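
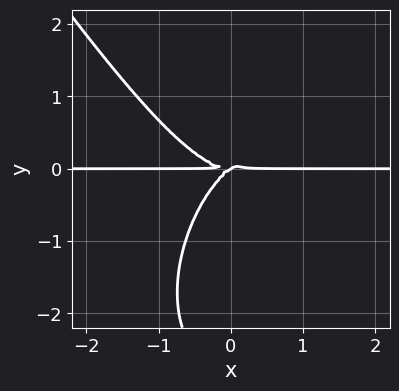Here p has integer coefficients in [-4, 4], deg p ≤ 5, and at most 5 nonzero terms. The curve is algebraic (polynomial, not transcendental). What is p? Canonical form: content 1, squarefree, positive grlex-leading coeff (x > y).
3*x^3*y + y^4 - 2*x*y^2 + 3*y^3

The degree is 4 — a generic line meets the curve in up to 4 points.
Observable constraints: the visible x-axis segment lies entirely on the curve; one y-axis crossing is at y = 0.
Together with the visible shape, these determine p as stated.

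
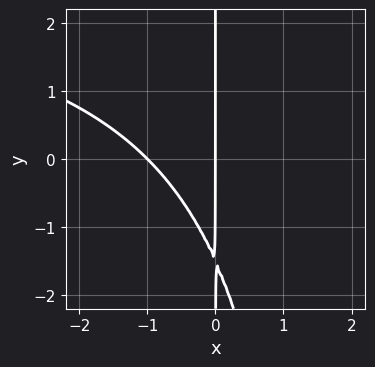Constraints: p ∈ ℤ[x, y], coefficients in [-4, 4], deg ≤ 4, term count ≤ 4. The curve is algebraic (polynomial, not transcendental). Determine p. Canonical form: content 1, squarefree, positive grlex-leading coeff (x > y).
x^2*y - 3*x^2 - 2*x*y - 3*x

The degree is 3 — no degree-2 curve has this shape.
Observable constraints: every point of the y-axis in the box is on the curve; the x-axis gridline crossings are at x ∈ {-1, 0}.
Assembling these constraints gives the stated polynomial.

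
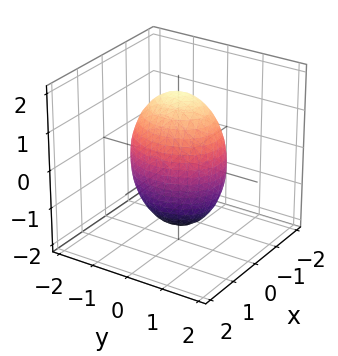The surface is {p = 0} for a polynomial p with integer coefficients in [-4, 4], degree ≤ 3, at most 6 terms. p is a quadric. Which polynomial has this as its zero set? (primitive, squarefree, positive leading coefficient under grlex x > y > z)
First, the degree is 2 — a closed, bounded, convex surface; a quadric.
Then, symmetries: the x ↦ −x reflection is a symmetry, so x appears only in even powers; mirror symmetry z ↦ −z ⇒ only even powers of z; mirror symmetry y ↦ −y ⇒ only even powers of y.
Then, from the visible intercepts: the x-axis gridline crossings are at x ∈ {-1, 1}.
Finally, these observations pin down the coefficients.

3*x^2 + 2*y^2 + z^2 - 3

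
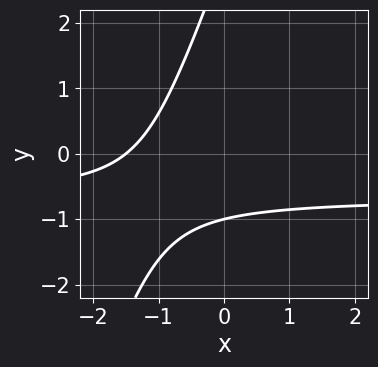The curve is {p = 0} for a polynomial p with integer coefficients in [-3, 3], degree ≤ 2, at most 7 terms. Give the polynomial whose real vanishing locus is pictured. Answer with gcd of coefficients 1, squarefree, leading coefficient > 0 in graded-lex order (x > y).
3*x*y - y^2 + 2*x + 2*y + 3

First, deg p = 2.
Next, from the visible intercepts: one y-axis crossing is at y = -1.
Finally, solving for integer coefficients yields p as stated.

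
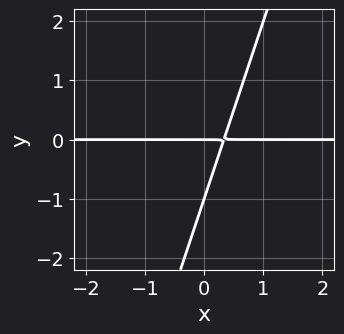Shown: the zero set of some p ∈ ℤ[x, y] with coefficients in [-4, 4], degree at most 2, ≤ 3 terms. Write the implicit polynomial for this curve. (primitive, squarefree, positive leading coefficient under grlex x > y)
3*x*y - y^2 - y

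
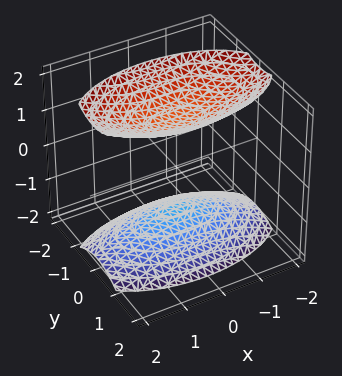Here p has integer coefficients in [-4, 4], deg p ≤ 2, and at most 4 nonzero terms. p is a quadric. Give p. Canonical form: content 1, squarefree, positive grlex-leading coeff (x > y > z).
x^2 + 3*y^2 - 2*z^2 + 3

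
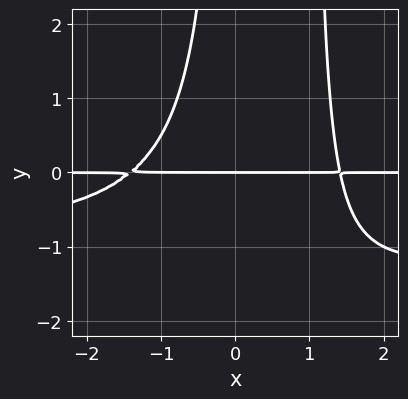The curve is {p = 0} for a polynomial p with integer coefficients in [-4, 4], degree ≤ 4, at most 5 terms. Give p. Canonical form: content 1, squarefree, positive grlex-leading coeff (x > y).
x^2*y^2 + x^2*y - x*y^2 - 2*y

1. The degree is 4 — a generic line meets the curve in up to 4 points.
2. Observable constraints: it meets the y-axis at y = 0 (among the integer gridlines); every point of the x-axis in the box is on the curve.
3. Assembling these constraints gives the stated polynomial.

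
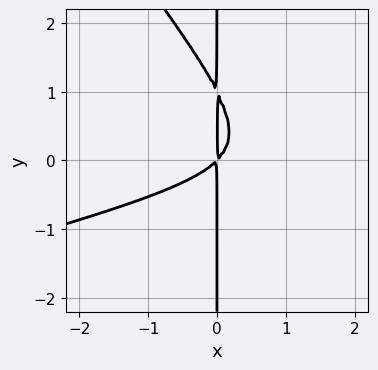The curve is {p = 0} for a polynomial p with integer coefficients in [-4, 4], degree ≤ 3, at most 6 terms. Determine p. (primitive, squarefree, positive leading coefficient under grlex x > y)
x^3 - 3*x^2*y - 3*x*y^2 - 3*x^2 + 3*x*y

deg p = 3. The shape is more complex than any degree-2 curve.
Against the integer gridlines: the visible y-axis segment lies entirely on the curve.
Together with the visible shape, these determine p as stated.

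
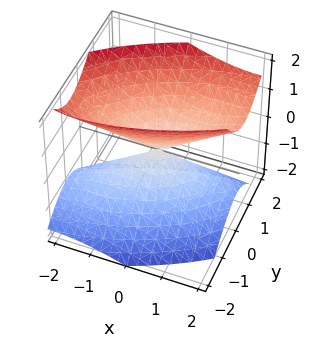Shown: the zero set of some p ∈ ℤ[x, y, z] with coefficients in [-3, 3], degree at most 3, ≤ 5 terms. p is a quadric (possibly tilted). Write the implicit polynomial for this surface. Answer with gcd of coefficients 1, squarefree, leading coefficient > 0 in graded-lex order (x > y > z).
1. Degree: the shape is more complex than any degree-1 surface, so deg p = 2.
2. Observable constraints: it crosses the z-axis at the gridline z = 0; it crosses the x-axis at the gridline x = 0; one y-axis crossing is at y = 0.
3. Matching integer coefficients to the picture gives p.

x^2 - 2*x*y + 3*y^2 - y*z - 2*z^2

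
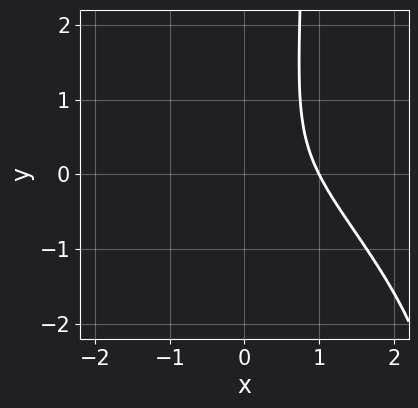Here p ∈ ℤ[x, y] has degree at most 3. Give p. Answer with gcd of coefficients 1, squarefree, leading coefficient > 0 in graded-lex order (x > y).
2*x^3 + 3*x^2*y + 2*x*y^2 - 2*y^2 - 2

(a) deg p = 3.
(b) Against the integer gridlines: it crosses the x-axis at the gridline x = 1; the curve avoids every integer y-axis point in the box.
(c) Matching integer coefficients to the picture gives p.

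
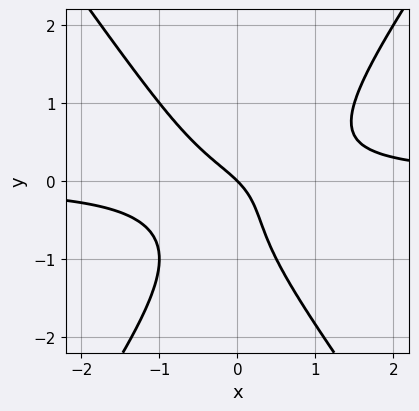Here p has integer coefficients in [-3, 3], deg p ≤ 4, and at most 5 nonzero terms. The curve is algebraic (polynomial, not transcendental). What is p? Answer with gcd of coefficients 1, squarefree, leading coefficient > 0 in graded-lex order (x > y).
(a) deg p = 3.
(b) Checking where it meets the axes: it crosses the y-axis at the gridline y = 0; it meets the x-axis at x = 0 (among the integer gridlines).
(c) These observations pin down the coefficients.

2*x^2*y - y^3 - y^2 - x - y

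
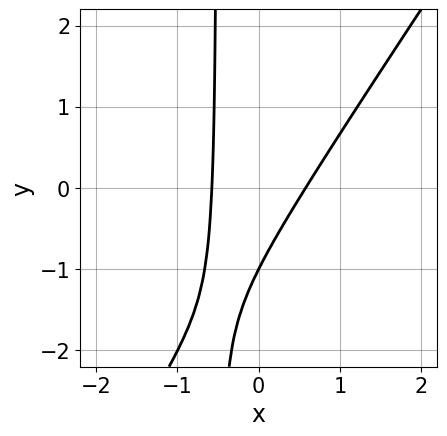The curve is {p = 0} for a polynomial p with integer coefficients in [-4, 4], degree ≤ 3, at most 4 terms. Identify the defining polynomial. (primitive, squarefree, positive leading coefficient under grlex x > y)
3*x^2 - 2*x*y - y - 1

(a) The degree is 2 — no degree-1 curve has this shape.
(b) Against the integer gridlines: it meets the y-axis at y = -1 (among the integer gridlines).
(c) Putting this together gives p.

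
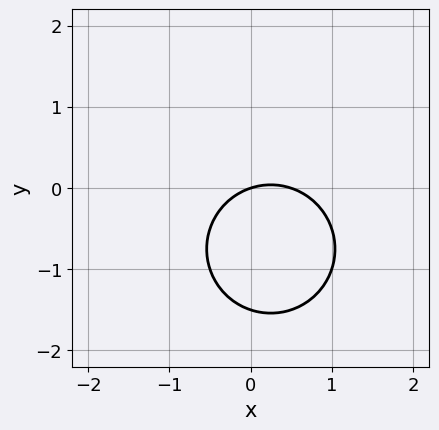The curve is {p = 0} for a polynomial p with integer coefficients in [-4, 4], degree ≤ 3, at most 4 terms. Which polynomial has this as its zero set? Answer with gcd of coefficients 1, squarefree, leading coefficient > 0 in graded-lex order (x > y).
2*x^2 + 2*y^2 - x + 3*y

deg p = 2. The shape is more complex than any degree-1 curve.
Reading off the gridlines: it meets the x-axis at x = 0 (among the integer gridlines); it crosses the y-axis at the gridline y = 0.
Putting this together gives p.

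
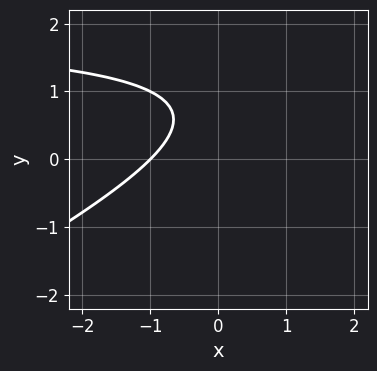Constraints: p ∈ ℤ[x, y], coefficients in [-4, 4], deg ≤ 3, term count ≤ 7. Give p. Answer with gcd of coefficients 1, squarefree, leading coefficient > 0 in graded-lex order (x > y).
First, deg p = 2. No degree-1 curve has this shape.
Then, reading off the gridlines: it misses every integer gridline on the y-axis; it meets the x-axis at x = -1 (among the integer gridlines).
Finally, fitting integer coefficients to these (and the overall shape) gives p.

x*y - 2*y^2 - 2*x + 3*y - 2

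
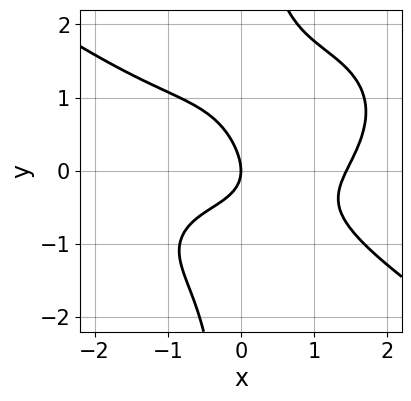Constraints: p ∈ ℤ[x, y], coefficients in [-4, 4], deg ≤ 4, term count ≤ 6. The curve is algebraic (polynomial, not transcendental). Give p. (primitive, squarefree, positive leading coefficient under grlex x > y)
x^4 + 3*x*y^3 - 3*x*y - 3*y^2 - 3*x

1. The degree is 4 — no degree-3 curve has this shape.
2. From the axis intercepts and sections: one y-axis crossing is at y = 0; it meets the x-axis at x = 0 (among the integer gridlines).
3. Solving for integer coefficients yields p as stated.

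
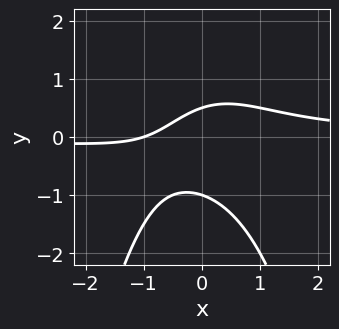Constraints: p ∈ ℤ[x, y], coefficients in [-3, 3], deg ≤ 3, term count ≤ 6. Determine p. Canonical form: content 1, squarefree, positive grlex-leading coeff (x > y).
deg p = 3.
From the axis intercepts and sections: it meets the y-axis at y = -1 (among the integer gridlines); one x-axis crossing is at x = -1.
Putting this together gives p.

2*x^2*y + 2*y^2 - x + y - 1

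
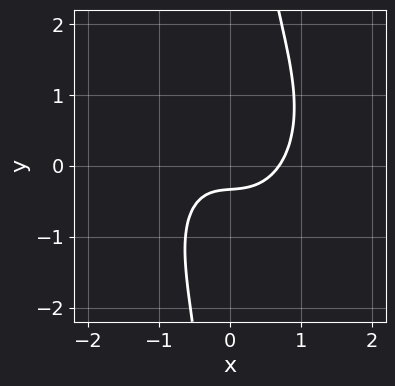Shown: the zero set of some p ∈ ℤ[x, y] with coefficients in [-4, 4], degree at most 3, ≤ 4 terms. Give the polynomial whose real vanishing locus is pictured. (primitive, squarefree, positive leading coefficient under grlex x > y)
1. deg p = 3. No degree-2 curve has this shape.
2. Putting this together gives p.

3*x^3 + 2*x*y^2 - 3*y - 1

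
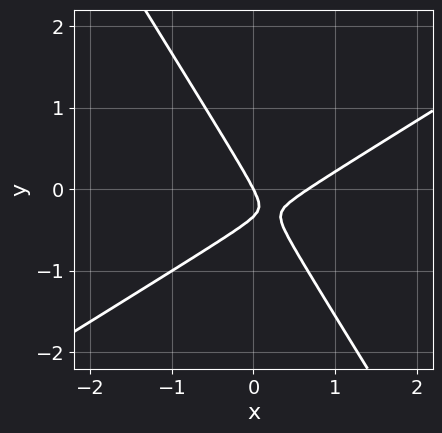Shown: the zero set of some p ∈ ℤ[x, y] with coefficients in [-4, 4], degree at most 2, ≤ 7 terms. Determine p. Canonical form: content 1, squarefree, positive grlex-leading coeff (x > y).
The degree is 2 — the shape is more complex than any degree-1 curve.
Reading off the gridlines: it crosses the x-axis at the gridline x = 0; it crosses the y-axis at the gridline y = 0.
Solving for integer coefficients yields p as stated.

3*x^2 - 3*x*y - 3*y^2 - 2*x - y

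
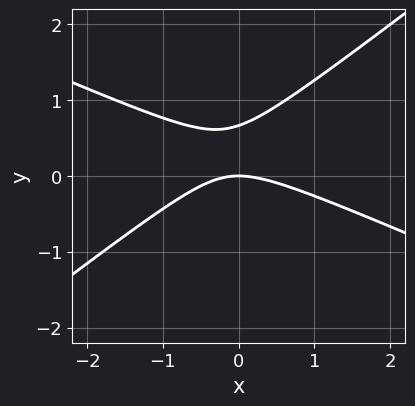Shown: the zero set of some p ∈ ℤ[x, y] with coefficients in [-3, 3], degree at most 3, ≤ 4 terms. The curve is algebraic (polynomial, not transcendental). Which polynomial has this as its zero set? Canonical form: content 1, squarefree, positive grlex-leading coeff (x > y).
First, deg p = 2. The shape is more complex than any degree-1 curve.
Next, from the axis intercepts and sections: one y-axis crossing is at y = 0; one x-axis crossing is at x = 0.
Finally, together with the visible shape, these determine p as stated.

x^2 + x*y - 3*y^2 + 2*y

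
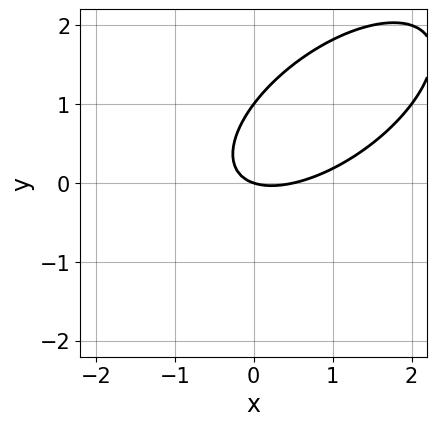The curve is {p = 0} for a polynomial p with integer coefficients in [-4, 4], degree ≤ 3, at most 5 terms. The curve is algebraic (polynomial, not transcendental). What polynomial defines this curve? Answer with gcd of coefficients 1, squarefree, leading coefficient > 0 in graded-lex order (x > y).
1. The degree is 2 — the shape is more complex than any degree-1 curve.
2. Reading off the gridlines: among the integer gridlines, it crosses the y-axis at y ∈ {0, 1}; one x-axis crossing is at x = 0.
3. Assembling these constraints gives the stated polynomial.

2*x^2 - 3*x*y + 3*y^2 - x - 3*y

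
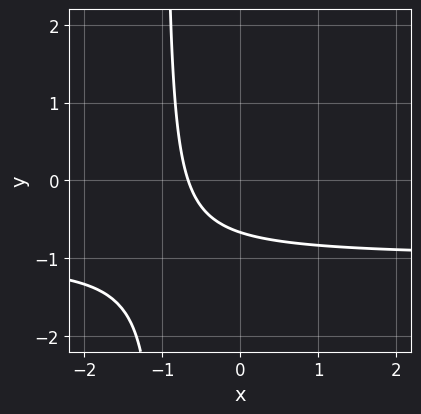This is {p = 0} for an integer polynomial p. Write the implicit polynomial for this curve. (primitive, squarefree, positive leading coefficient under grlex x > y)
3*x*y + 3*x + 3*y + 2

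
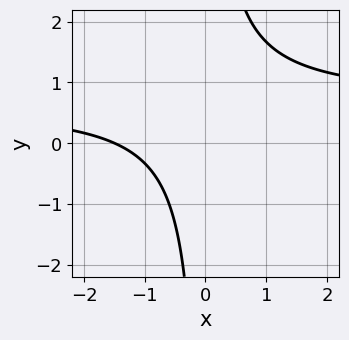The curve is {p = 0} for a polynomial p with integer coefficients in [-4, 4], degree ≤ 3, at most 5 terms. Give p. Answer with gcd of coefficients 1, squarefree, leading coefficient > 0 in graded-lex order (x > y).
First, the degree is 2 — no degree-1 curve has this shape.
Then, observable constraints: the curve avoids every integer y-axis point in the box.
Finally, together with the visible shape, these determine p as stated.

3*x*y - 2*x - 3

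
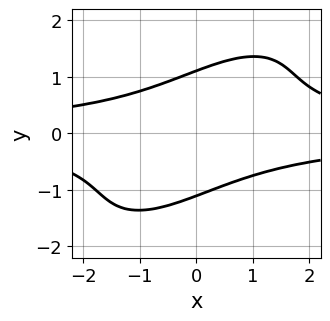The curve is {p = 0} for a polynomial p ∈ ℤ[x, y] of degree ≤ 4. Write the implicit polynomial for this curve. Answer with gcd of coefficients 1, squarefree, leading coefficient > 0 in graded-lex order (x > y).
1. Degree: a generic line meets the curve in up to 4 points, so deg p = 4.
2. From the visible intercepts: no x-intercept at any integer in the box.
3. Matching integer coefficients to the picture gives p.

2*x^2*y^2 - 3*x*y^3 + 2*y^4 - 3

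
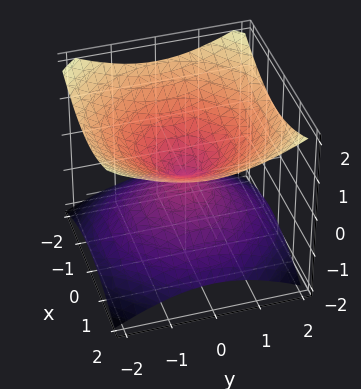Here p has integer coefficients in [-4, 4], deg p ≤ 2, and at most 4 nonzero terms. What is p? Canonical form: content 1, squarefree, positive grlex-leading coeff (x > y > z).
First, the degree is 2 — a double cone through the origin; a quadric.
Next, symmetry: the z-axis is an axis of rotation, so x and y enter only as x² + y²; it's symmetric under z → −z, forcing even powers of z.
Then, from the axis intercepts and sections: one y-axis crossing is at y = 0; a circular section at z = -1 has radius between 1 and 2; it crosses the x-axis at the gridline x = 0; it meets the z-axis at z = 0 (among the integer gridlines).
Finally, matching integer coefficients to the picture gives p.

x^2 + y^2 - 2*z^2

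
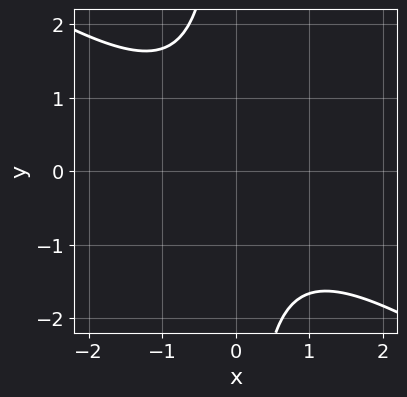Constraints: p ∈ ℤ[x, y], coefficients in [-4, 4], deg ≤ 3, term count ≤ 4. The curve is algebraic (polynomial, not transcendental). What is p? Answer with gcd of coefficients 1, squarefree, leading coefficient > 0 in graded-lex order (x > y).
2*x^2 + 3*x*y + 3

First, degree: a generic line meets the curve in up to 2 points, so deg p = 2.
Next, reading off the gridlines: no x-intercept at any integer in the box; it misses every integer gridline on the y-axis.
Finally, putting this together gives p.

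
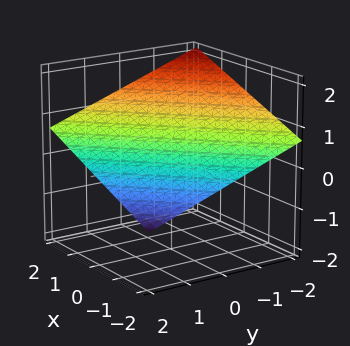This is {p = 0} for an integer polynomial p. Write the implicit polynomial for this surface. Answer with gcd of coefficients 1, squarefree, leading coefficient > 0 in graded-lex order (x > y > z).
deg p = 1. The surface is flat (a plane).
Observable constraints: one y-axis crossing is at y = 2; one x-axis crossing is at x = -2.
Together with the visible shape, these determine p as stated.

x - y - 3*z + 2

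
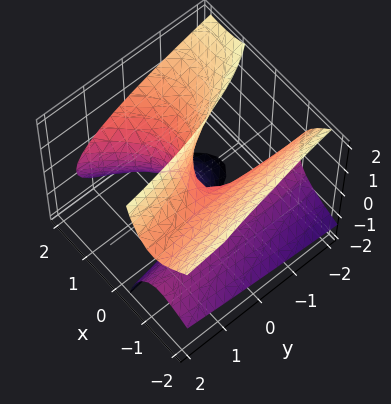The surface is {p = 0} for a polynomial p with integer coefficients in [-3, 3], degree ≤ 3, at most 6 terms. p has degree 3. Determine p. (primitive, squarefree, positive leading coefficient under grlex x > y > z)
x^3 - x^2*z - 2*x*z^2 - 2*x*y - 2*y

(a) The degree is 3 — a generic line meets the surface in up to 3 points.
(b) Reading off the gridlines: it meets the x-axis at x = 0 (among the integer gridlines); it meets the y-axis at y = 0 (among the integer gridlines); every point of the z-axis in the box is on the surface.
(c) Putting this together gives p.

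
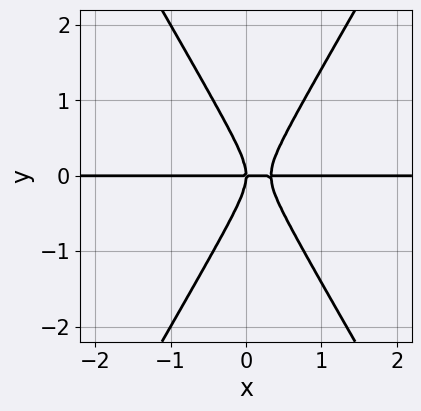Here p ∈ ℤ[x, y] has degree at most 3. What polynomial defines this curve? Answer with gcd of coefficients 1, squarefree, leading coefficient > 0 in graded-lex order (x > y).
3*x^2*y - y^3 - x*y

First, the degree is 3 — no degree-2 curve has this shape.
Then, observable constraints: every point of the x-axis in the box is on the curve; it meets the y-axis at y = 0 (among the integer gridlines).
Finally, these observations pin down the coefficients.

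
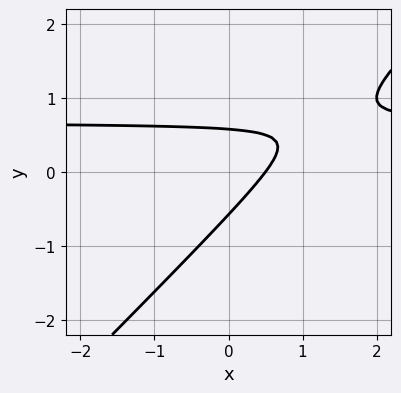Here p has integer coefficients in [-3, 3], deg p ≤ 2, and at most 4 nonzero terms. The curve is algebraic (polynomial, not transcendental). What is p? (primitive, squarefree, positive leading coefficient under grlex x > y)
3*x*y - 3*y^2 - 2*x + 1

First, deg p = 2.
Finally, putting this together gives p.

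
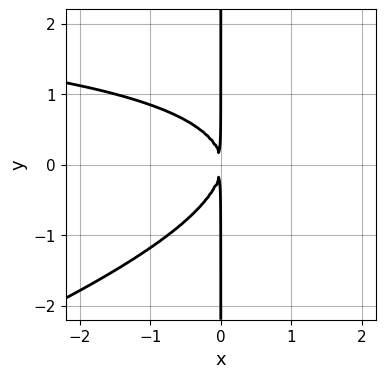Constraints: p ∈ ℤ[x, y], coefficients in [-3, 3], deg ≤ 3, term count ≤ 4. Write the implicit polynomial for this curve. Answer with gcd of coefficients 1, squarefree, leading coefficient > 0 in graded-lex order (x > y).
x^2*y - 3*x*y^2 - 3*x^2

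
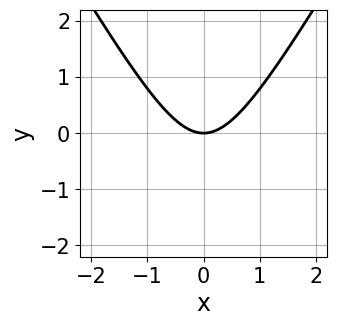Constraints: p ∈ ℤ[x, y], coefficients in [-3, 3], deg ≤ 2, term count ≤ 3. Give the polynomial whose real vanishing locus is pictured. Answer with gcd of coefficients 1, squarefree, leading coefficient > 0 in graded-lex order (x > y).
Degree: no degree-1 curve has this shape, so deg p = 2.
Symmetries: mirror symmetry x ↦ −x ⇒ only even powers of x.
From the axis intercepts and sections: it meets the y-axis at y = 0 (among the integer gridlines); it meets the x-axis at x = 0 (among the integer gridlines).
Solving for integer coefficients yields p as stated.

3*x^2 - y^2 - 3*y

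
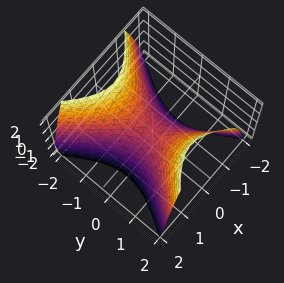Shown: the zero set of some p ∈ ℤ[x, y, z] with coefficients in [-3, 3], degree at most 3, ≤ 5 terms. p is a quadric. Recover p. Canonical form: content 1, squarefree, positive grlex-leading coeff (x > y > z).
3*x^2 - 2*y^2 + 2*z

deg p = 2.
Symmetries: the y ↦ −y reflection is a symmetry, so y appears only in even powers; the x ↦ −x reflection is a symmetry, so x appears only in even powers.
Reading off the gridlines: it crosses the x-axis at the gridline x = 0; it meets the z-axis at z = 0 (among the integer gridlines).
The integer polynomial consistent with all of this is the stated p.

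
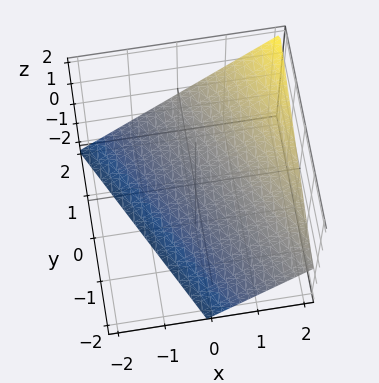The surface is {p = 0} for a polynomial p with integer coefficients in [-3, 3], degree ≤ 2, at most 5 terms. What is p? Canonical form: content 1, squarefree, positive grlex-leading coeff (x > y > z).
2*x + y - 2*z - 2

First, degree: the surface is flat (a plane), so deg p = 1.
Next, from the axis intercepts and sections: it crosses the x-axis at the gridline x = 1; it crosses the z-axis at the gridline z = -1; it crosses the y-axis at the gridline y = 2.
Finally, solving for integer coefficients yields p as stated.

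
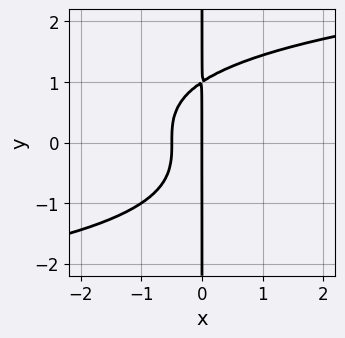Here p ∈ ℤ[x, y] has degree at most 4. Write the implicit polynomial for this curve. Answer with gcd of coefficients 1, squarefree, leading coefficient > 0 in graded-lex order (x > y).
x*y^3 - 2*x^2 - x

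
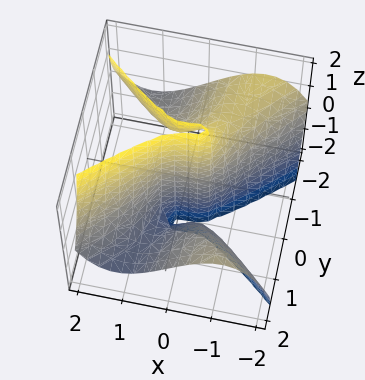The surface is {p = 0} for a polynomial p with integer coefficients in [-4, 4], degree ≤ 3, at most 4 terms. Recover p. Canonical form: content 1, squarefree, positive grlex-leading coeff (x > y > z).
3*x^3 - 3*x*y^2 - 3*y^2*z - 2*y

(a) Degree: no degree-2 surface has this shape, so deg p = 3.
(b) Observable constraints: it meets the x-axis at x = 0 (among the integer gridlines); the visible z-axis segment lies entirely on the surface; it meets the y-axis at y = 0 (among the integer gridlines).
(c) Solving for integer coefficients yields p as stated.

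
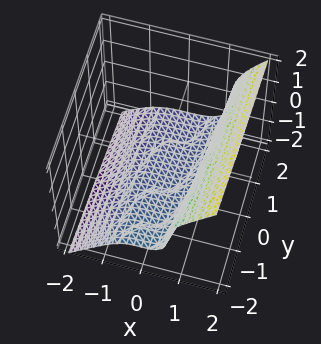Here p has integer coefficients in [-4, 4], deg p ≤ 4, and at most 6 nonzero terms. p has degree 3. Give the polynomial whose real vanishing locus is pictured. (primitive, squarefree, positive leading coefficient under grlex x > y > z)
The degree is 3 — a generic line meets the surface in up to 3 points.
From the visible intercepts: it meets the x-axis at x = 1 (among the integer gridlines); the surface avoids every integer y-axis point in the box.
Putting this together gives p.

3*x^3 - 2*z^3 - y - 3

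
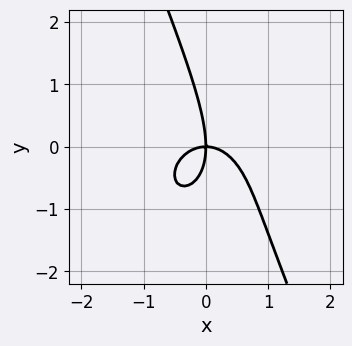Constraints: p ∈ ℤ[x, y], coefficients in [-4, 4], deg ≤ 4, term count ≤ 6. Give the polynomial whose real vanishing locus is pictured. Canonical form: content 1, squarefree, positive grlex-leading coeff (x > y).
1. deg p = 3. The shape is more complex than any degree-2 curve.
2. Observable constraints: one y-axis crossing is at y = 0; it meets the x-axis at x = 0 (among the integer gridlines).
3. Together with the visible shape, these determine p as stated.

3*x^3 + 2*x*y^2 + y^3 + 3*x*y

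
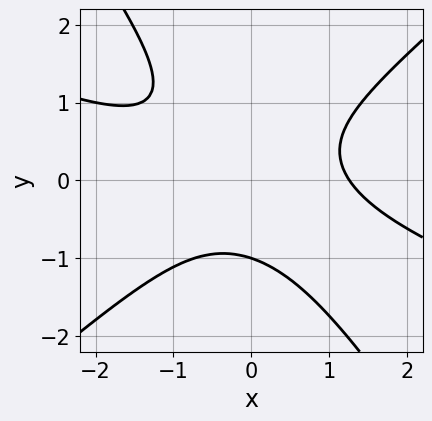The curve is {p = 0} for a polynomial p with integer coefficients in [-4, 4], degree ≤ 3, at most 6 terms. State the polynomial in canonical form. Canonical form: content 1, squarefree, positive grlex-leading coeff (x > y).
x^3 + 2*x^2*y - 2*x*y^2 - 2*y^3 - 2

Degree: the shape is more complex than any degree-2 curve, so deg p = 3.
Checking where it meets the axes: it crosses the y-axis at the gridline y = -1.
Solving for integer coefficients yields p as stated.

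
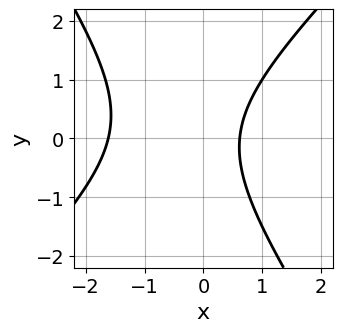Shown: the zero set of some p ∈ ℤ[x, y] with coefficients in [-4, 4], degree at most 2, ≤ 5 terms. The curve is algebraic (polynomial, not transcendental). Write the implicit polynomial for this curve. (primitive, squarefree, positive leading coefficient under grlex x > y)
The degree is 2 — a generic line meets the curve in up to 2 points.
Reading off the gridlines: it misses every integer gridline on the y-axis.
Putting this together gives p.

3*x^2 - x*y - 2*y^2 + 3*x - 3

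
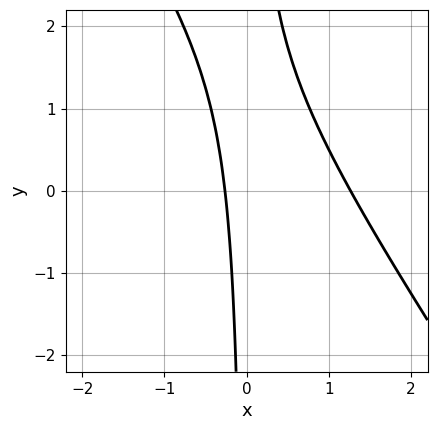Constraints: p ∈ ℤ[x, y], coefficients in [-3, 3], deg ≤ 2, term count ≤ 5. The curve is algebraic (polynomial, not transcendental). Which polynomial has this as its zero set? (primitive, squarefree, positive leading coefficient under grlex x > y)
First, the degree is 2 — no degree-1 curve has this shape.
Then, from the visible intercepts: the curve avoids every integer y-axis point in the box.
Finally, the integer polynomial consistent with all of this is the stated p.

3*x^2 + 2*x*y - 3*x - 1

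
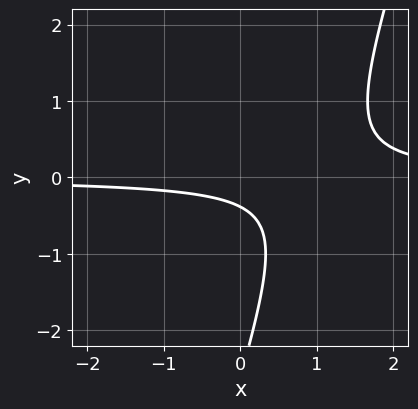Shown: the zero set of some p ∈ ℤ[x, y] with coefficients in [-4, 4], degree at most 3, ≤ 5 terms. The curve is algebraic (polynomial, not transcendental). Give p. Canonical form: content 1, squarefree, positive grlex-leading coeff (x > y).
1. The degree is 2 — no degree-1 curve has this shape.
2. Observable constraints: it misses every integer gridline on the x-axis.
3. Matching integer coefficients to the picture gives p.

3*x*y - y^2 - 3*y - 1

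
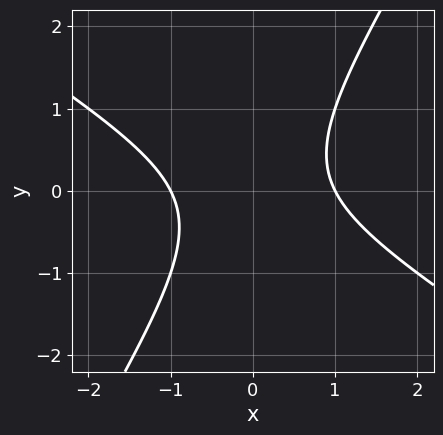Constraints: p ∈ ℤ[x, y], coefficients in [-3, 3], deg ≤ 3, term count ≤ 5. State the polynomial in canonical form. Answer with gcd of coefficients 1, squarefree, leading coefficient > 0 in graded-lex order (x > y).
x^2 + x*y - y^2 - 1

(a) Degree: a generic line meets the curve in up to 2 points, so deg p = 2.
(b) Checking where it meets the axes: the x-axis gridline crossings are at x ∈ {-1, 1}; the curve avoids every integer y-axis point in the box.
(c) Solving for integer coefficients yields p as stated.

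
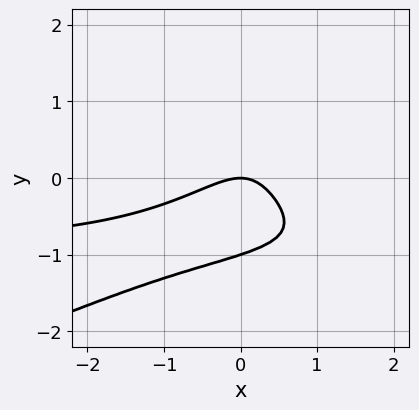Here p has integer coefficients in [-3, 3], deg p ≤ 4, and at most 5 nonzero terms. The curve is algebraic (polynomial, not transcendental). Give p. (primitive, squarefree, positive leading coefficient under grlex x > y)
y^4 + x^2*y + x^2 - x*y + y

1. deg p = 4.
2. Reading off the gridlines: the y-axis gridline crossings are at y ∈ {-1, 0}; it crosses the x-axis at the gridline x = 0.
3. These observations pin down the coefficients.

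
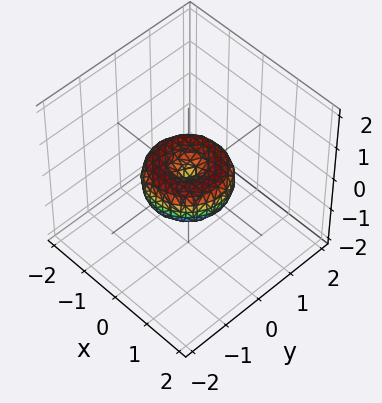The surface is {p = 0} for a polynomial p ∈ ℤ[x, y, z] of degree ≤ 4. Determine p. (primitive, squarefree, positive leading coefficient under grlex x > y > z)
x^4 + 2*x^2*y^2 + y^4 - x^2 - y^2 + z^2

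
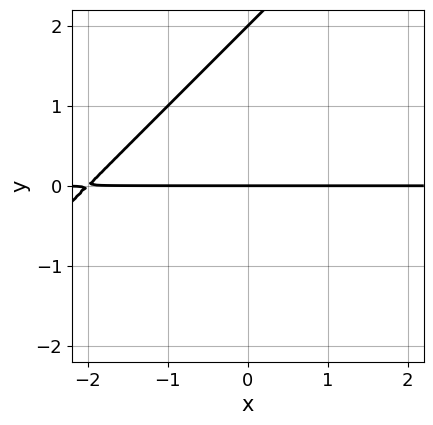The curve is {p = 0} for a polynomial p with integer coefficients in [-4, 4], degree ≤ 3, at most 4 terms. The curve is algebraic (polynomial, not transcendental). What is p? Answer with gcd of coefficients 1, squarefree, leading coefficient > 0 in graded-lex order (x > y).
x*y - y^2 + 2*y

1. The degree is 2 — no degree-1 curve has this shape.
2. Checking where it meets the axes: among the integer gridlines, it crosses the y-axis at y ∈ {0, 2}; the visible x-axis segment lies entirely on the curve.
3. Putting this together gives p.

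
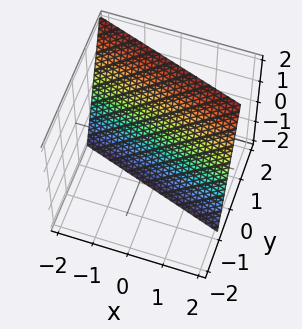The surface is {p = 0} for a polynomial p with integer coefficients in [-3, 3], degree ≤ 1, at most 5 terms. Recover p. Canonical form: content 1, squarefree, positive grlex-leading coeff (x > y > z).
x + 3*y - z - 2

1. The degree is 1 — every cross-section is a straight line — this is a plane.
2. From the axis intercepts and sections: it meets the z-axis at z = -2 (among the integer gridlines); it crosses the x-axis at the gridline x = 2.
3. Matching integer coefficients to the picture gives p.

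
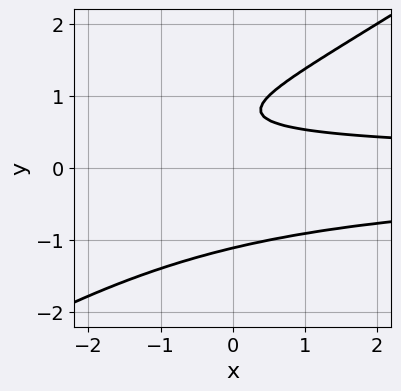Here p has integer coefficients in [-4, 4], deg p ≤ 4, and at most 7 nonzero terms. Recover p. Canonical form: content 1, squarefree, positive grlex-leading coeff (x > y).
First, the degree is 3 — no degree-2 curve has this shape.
Next, reading off the gridlines: the curve avoids every integer x-axis point in the box.
Finally, these observations pin down the coefficients.

2*x*y^2 - 3*y^3 + y^2 + 3*y - 2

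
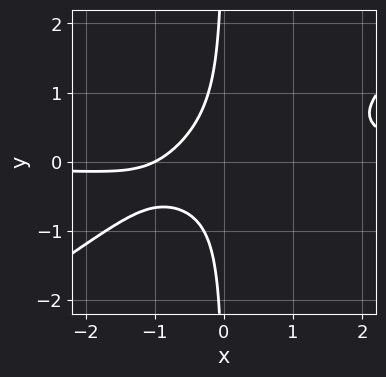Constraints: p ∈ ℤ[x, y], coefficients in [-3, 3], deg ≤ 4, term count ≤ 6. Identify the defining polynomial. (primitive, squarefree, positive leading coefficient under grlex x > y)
2*x^2*y - 3*x*y^2 - x - 1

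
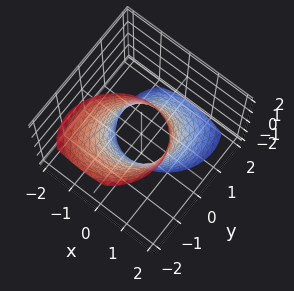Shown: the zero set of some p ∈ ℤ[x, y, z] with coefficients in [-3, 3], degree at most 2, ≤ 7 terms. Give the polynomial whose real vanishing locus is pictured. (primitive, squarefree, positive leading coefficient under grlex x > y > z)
3*x^2 - x*y + 3*y^2 + 3*y*z - 3

(a) deg p = 2. A generic line meets the surface in up to 2 points.
(b) Observable constraints: no z-intercept at any integer in the box; among the integer gridlines, it crosses the x-axis at x ∈ {-1, 1}; among the integer gridlines, it crosses the y-axis at y ∈ {-1, 1}.
(c) Fitting integer coefficients to these (and the overall shape) gives p.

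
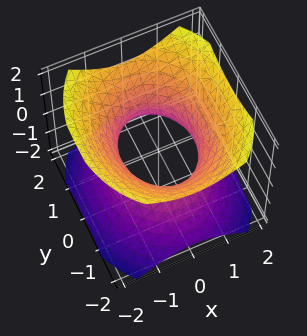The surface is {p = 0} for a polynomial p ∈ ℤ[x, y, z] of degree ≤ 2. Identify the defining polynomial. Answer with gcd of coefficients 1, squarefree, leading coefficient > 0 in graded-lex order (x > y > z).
1. The degree is 2 — an hourglass — one-sheet hyperboloid; a quadric.
2. Symmetries: it's symmetric under x → −x, forcing even powers of x; it's symmetric under y → −y, forcing even powers of y; mirror symmetry z ↦ −z ⇒ only even powers of z.
3. From the axis intercepts and sections: the x-axis gridline crossings are at x ∈ {-1, 1}; it misses every integer gridline on the z-axis.
4. These observations pin down the coefficients.

3*x^2 + 2*y^2 - 3*z^2 - 3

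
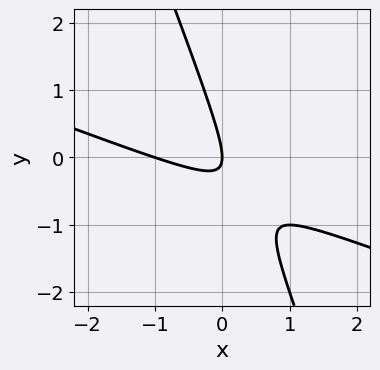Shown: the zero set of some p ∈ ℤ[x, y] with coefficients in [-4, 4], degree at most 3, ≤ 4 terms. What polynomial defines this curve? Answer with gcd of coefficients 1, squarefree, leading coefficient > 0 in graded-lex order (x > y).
x^2 + 3*x*y + y^2 + x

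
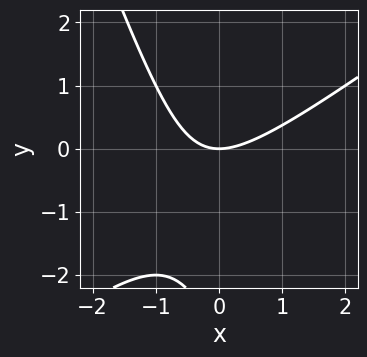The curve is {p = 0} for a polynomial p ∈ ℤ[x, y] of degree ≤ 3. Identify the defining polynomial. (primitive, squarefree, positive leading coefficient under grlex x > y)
2*x^2 - 2*x*y - y^2 - 3*y

The degree is 2 — the shape is more complex than any degree-1 curve.
From the axis intercepts and sections: it meets the x-axis at x = 0 (among the integer gridlines); one y-axis crossing is at y = 0.
Putting this together gives p.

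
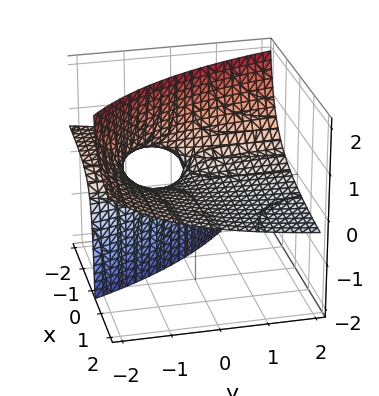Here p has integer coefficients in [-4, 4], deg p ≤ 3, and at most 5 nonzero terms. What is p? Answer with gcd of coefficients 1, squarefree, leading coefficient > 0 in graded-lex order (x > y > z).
x*y + 3*x*z + 2*y*z + 3*z

First, the degree is 2 — no degree-1 surface has this shape.
Then, checking where it meets the axes: every point of the y-axis in the box is on the surface; the visible x-axis segment lies entirely on the surface.
Finally, solving for integer coefficients yields p as stated.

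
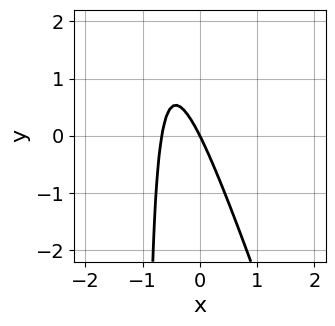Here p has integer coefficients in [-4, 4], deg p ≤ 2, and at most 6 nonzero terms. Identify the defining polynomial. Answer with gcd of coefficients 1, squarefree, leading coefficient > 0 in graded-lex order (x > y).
Degree: a generic line meets the curve in up to 2 points, so deg p = 2.
Reading off the gridlines: it crosses the x-axis at the gridline x = 0; it crosses the y-axis at the gridline y = 0.
Assembling these constraints gives the stated polynomial.

3*x^2 + x*y + 2*x + y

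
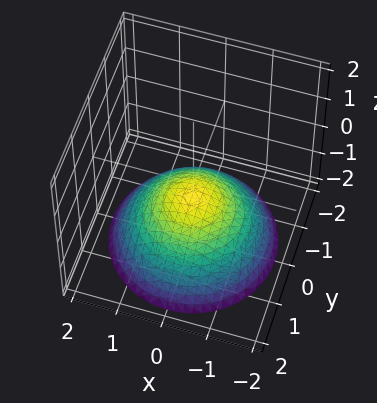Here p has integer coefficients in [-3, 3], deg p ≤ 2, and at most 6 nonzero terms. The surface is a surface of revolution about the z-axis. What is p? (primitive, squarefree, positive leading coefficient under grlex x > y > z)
x^2 + y^2 + 2*z + 1

Degree: the shape is more complex than any degree-1 surface, so deg p = 2.
By symmetry, the z-axis is an axis of rotation, so x and y enter only as x² + y².
From the visible intercepts: a circular section at z = -1 has radius exactly 1; it misses every integer gridline on the x-axis; the surface avoids every integer y-axis point in the box.
Putting this together gives p.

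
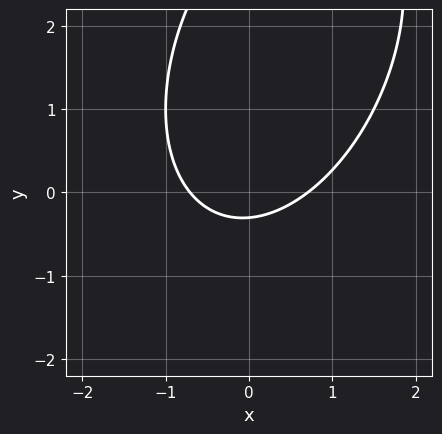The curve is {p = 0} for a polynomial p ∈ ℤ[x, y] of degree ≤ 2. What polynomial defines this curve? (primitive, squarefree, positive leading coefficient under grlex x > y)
2*x^2 - x*y + y^2 - 3*y - 1

Degree: a generic line meets the curve in up to 2 points, so deg p = 2.
Putting this together gives p.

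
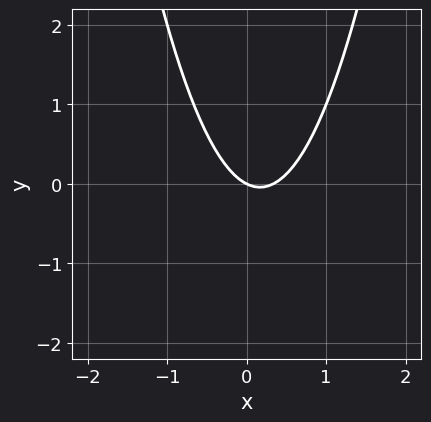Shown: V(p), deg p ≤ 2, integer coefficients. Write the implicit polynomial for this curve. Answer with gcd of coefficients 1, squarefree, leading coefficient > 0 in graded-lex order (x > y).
1. The degree is 2 — a generic line meets the curve in up to 2 points.
2. Checking where it meets the axes: it crosses the x-axis at the gridline x = 0; one y-axis crossing is at y = 0.
3. Fitting integer coefficients to these (and the overall shape) gives p.

3*x^2 - x - 2*y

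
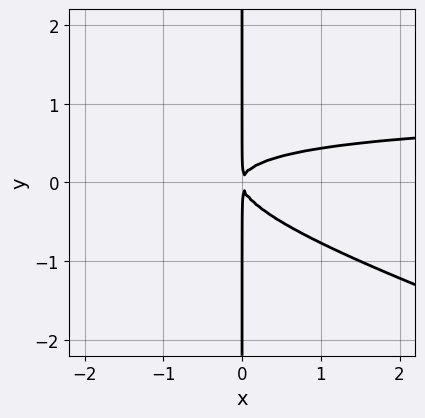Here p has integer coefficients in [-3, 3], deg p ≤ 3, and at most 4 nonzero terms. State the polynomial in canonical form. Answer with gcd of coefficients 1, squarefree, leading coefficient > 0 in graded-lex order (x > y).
x^2*y + 3*x*y^2 - x^2

The degree is 3 — no degree-2 curve has this shape.
Reading off the gridlines: the visible y-axis segment lies entirely on the curve.
Together with the visible shape, these determine p as stated.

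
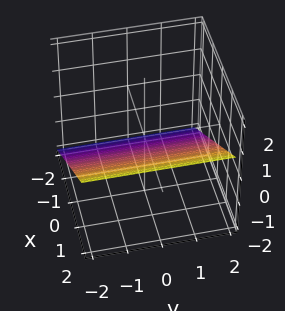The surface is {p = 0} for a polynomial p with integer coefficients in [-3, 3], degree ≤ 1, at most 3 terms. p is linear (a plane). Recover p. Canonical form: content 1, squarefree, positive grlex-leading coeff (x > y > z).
(a) Degree: the surface is flat (a plane), so deg p = 1.
(b) From the axis intercepts and sections: it crosses the x-axis at the gridline x = 1; the surface avoids every integer y-axis point in the box.
(c) The integer polynomial consistent with all of this is the stated p.

2*x - 3*z - 2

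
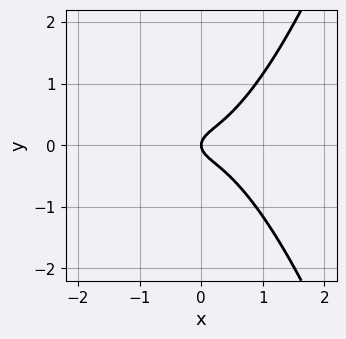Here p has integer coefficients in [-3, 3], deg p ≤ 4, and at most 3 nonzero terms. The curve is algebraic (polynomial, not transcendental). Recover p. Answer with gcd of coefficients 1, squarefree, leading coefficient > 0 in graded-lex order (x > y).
3*x^3 - 3*y^2 + x

First, the degree is 3 — the shape is more complex than any degree-2 curve.
Next, symmetries: the y ↦ −y reflection is a symmetry, so y appears only in even powers.
Next, against the integer gridlines: it meets the x-axis at x = 0 (among the integer gridlines); it meets the y-axis at y = 0 (among the integer gridlines).
Finally, matching integer coefficients to the picture gives p.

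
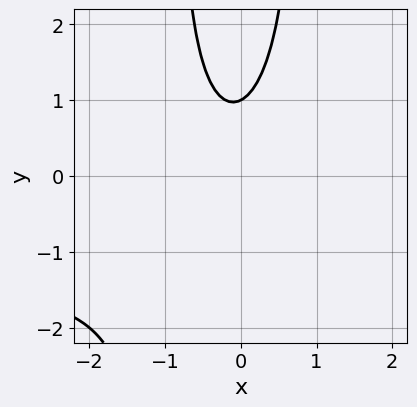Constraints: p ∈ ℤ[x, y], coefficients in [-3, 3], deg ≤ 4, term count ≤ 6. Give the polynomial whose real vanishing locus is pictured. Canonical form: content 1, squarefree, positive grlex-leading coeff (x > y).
1. Degree: a generic line meets the curve in up to 3 points, so deg p = 3.
2. From the visible intercepts: the curve avoids every integer x-axis point in the box; one y-axis crossing is at y = 1.
3. Fitting integer coefficients to these (and the overall shape) gives p.

2*x^2*y + 3*x^2 + x - 2*y + 2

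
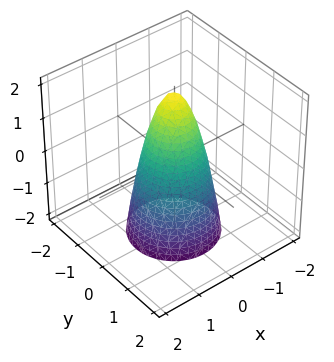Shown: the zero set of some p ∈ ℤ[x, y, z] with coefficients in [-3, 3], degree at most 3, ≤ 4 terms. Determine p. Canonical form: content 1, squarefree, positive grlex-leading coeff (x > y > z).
3*x^2 + 3*y^2 + z - 2

1. Degree: no degree-1 surface has this shape, so deg p = 2.
2. Symmetries: every cross-section ⟂ z is a circle, so x, y appear only via x² + y².
3. Reading off the gridlines: it crosses the z-axis at the gridline z = 2; a circular section at z = -1 has radius exactly 1.
4. These observations pin down the coefficients.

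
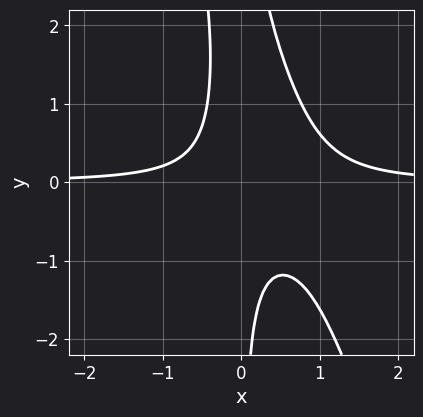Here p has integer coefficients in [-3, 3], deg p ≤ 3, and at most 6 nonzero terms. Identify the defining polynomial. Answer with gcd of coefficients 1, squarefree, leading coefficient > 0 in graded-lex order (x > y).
3*x^2*y + x*y^2 - 2*x*y - 1

(a) Degree: the shape is more complex than any degree-2 curve, so deg p = 3.
(b) From the axis intercepts and sections: it misses every integer gridline on the x-axis; the curve avoids every integer y-axis point in the box.
(c) Together with the visible shape, these determine p as stated.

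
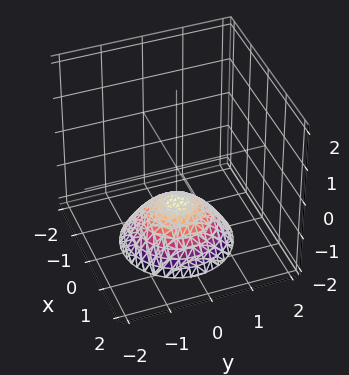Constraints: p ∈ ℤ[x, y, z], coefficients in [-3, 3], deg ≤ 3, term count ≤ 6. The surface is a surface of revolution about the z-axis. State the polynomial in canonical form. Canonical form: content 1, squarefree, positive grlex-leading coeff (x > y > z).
2*x^2 + 2*y^2 + 3*z + 3

(a) The degree is 2 — the shape is more complex than any degree-1 surface.
(b) By symmetry, the surface is invariant under rotation about z: p = q(x² + y², z).
(c) Reading off the gridlines: one z-axis crossing is at z = -1; it misses every integer gridline on the y-axis; a circular section at z = -2 has radius between 1 and 2; the surface avoids every integer x-axis point in the box.
(d) Together with the visible shape, these determine p as stated.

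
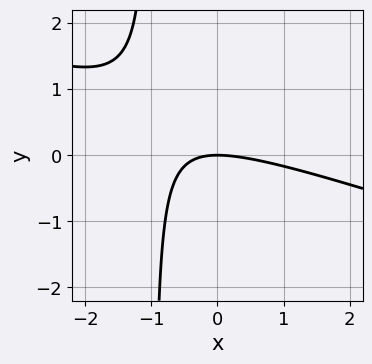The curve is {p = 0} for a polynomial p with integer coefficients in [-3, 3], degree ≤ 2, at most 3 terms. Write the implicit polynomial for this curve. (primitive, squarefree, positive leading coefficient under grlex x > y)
x^2 + 3*x*y + 3*y

(a) The degree is 2 — the shape is more complex than any degree-1 curve.
(b) Reading off the gridlines: it crosses the y-axis at the gridline y = 0; it crosses the x-axis at the gridline x = 0.
(c) Fitting integer coefficients to these (and the overall shape) gives p.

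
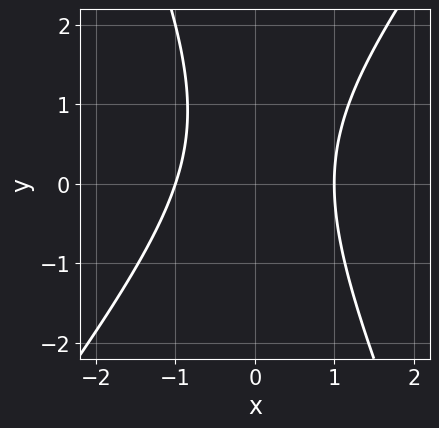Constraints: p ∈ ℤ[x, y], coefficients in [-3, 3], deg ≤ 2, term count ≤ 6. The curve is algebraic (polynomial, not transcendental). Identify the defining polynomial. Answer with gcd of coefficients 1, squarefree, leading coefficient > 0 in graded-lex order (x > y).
3*x^2 - x*y - y^2 + y - 3

(a) The degree is 2 — no degree-1 curve has this shape.
(b) From the axis intercepts and sections: the curve avoids every integer y-axis point in the box; the x-axis gridline crossings are at x ∈ {-1, 1}.
(c) Solving for integer coefficients yields p as stated.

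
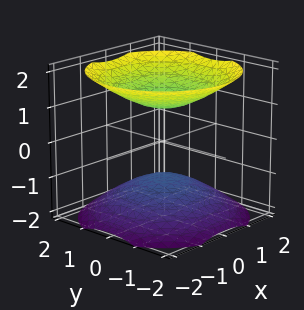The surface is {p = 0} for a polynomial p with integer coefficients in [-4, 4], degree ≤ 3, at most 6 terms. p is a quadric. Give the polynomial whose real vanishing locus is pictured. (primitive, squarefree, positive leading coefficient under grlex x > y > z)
(a) The picture has 2 separate pieces. They look like related sheets of one shape, so recover p as a whole.
(b) deg p = 2. Two sheets facing apart; a quadric.
(c) Symmetries: the surface is invariant under rotation about z: p = q(x² + y², z); mirror symmetry z ↦ −z ⇒ only even powers of z.
(d) From the axis intercepts and sections: it misses every integer gridline on the x-axis; no y-intercept at any integer in the box.
(e) Putting this together gives p. Check: (0, 0, -1) on the z-axis lies on the surface, and p(0, 0, -1) = 0. ✓

2*x^2 + 2*y^2 - 3*z^2 + 3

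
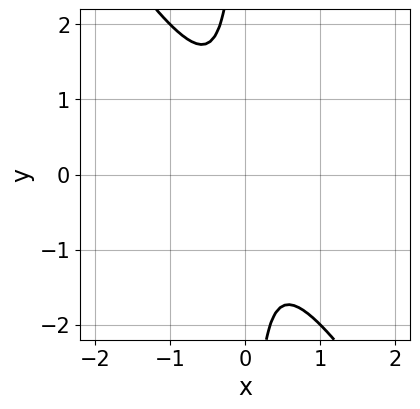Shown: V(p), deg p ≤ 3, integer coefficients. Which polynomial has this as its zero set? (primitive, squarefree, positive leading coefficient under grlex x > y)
3*x^2 + 2*x*y + 1

Degree: the shape is more complex than any degree-1 curve, so deg p = 2.
From the visible intercepts: no y-intercept at any integer in the box; no x-intercept at any integer in the box.
Solving for integer coefficients yields p as stated.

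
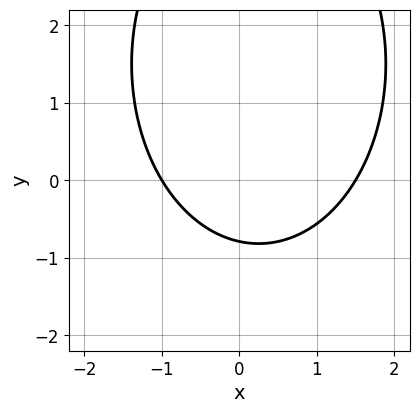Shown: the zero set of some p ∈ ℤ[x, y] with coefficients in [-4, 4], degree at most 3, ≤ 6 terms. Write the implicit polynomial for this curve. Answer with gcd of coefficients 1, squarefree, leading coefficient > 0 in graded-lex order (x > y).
deg p = 2. A generic line meets the curve in up to 2 points.
Observable constraints: it meets the x-axis at x = -1 (among the integer gridlines).
Fitting integer coefficients to these (and the overall shape) gives p.

2*x^2 + y^2 - x - 3*y - 3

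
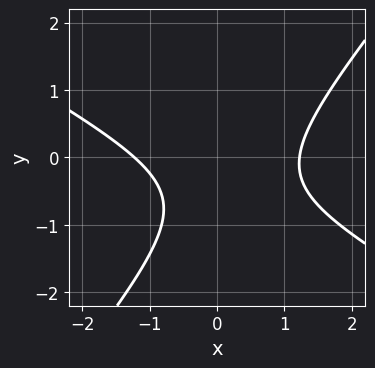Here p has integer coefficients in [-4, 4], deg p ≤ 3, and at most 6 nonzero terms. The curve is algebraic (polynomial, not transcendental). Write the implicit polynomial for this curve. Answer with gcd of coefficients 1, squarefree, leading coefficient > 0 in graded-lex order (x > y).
2*x^2 + 2*x*y - 3*y^2 - 3*y - 3

First, deg p = 2. A generic line meets the curve in up to 2 points.
Next, from the axis intercepts and sections: the curve avoids every integer y-axis point in the box.
Finally, the integer polynomial consistent with all of this is the stated p.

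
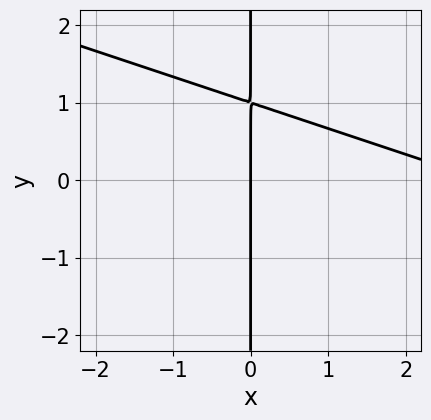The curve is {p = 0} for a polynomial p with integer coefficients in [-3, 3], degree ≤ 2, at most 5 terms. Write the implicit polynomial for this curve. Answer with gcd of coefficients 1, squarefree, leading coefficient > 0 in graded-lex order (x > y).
x^2 + 3*x*y - 3*x

1. deg p = 2. No degree-1 curve has this shape.
2. Against the integer gridlines: it meets the x-axis at x = 0 (among the integer gridlines); the visible y-axis segment lies entirely on the curve.
3. These observations pin down the coefficients.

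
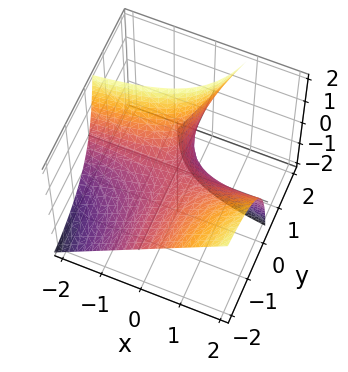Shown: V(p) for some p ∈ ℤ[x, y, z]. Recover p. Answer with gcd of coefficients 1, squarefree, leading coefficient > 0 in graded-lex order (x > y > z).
4*x*y - 3*y*z + 3*z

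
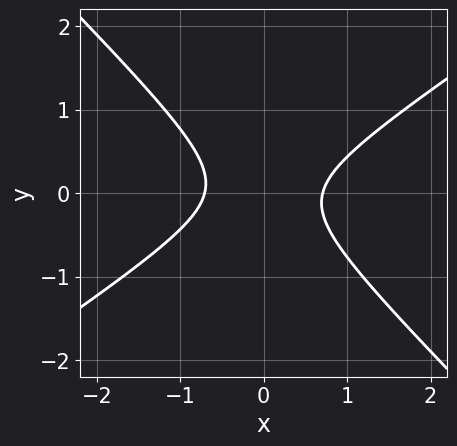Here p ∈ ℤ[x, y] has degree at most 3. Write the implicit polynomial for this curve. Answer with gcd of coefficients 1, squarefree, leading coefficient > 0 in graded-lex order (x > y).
(a) Degree: a generic line meets the curve in up to 2 points, so deg p = 2.
(b) From the visible intercepts: it misses every integer gridline on the y-axis.
(c) Putting this together gives p.

2*x^2 - x*y - 3*y^2 - 1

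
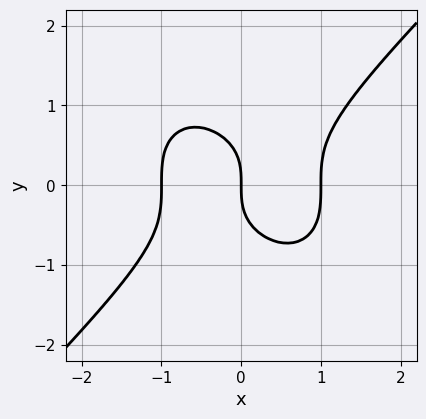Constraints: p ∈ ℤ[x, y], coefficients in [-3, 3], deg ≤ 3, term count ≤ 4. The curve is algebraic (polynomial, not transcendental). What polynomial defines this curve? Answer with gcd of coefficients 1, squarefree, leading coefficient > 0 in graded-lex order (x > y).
x^3 - y^3 - x

Degree: a generic line meets the curve in up to 3 points, so deg p = 3.
Checking where it meets the axes: one y-axis crossing is at y = 0; among the integer gridlines, it crosses the x-axis at x ∈ {-1, 0, 1}.
Together with the visible shape, these determine p as stated.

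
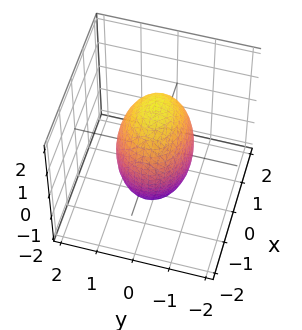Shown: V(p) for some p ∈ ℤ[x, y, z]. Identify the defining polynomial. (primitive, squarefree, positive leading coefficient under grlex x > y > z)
1. Degree: bounded and convex; a quadric, so deg p = 2.
2. Symmetries: it's symmetric under y → −y, forcing even powers of y; mirror symmetry z ↦ −z ⇒ only even powers of z; mirror symmetry x ↦ −x ⇒ only even powers of x.
3. Observable constraints: among the integer gridlines, it crosses the y-axis at y ∈ {-1, 1}.
4. Putting this together gives p.

2*x^2 + 3*y^2 + z^2 - 3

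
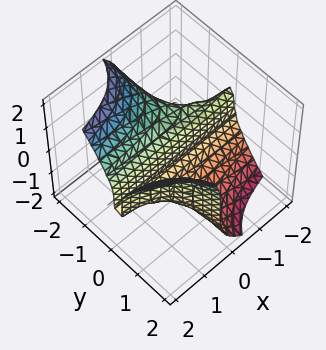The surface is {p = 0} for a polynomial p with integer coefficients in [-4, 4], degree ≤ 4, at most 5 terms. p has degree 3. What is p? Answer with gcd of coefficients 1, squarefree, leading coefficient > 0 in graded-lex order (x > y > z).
(a) Degree: a generic line meets the surface in up to 3 points, so deg p = 3.
(b) From the axis intercepts and sections: one z-axis crossing is at z = 0; it crosses the y-axis at the gridline y = 0.
(c) Matching integer coefficients to the picture gives p. Check: (1, 0, 0) on the x-axis lies on the surface, and p(1, 0, 0) = 0. ✓

3*x*y^2 - z^3 - 2*y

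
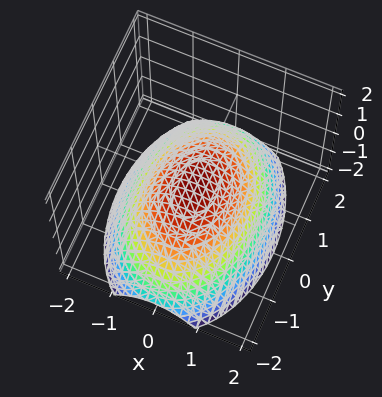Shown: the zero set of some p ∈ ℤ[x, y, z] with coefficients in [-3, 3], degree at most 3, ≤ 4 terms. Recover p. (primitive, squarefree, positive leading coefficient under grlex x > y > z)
2*x^2 + y^2 + 3*z

(a) The degree is 2 — a paraboloid; a quadric.
(b) Symmetries: the y ↦ −y reflection is a symmetry, so y appears only in even powers; mirror symmetry x ↦ −x ⇒ only even powers of x.
(c) Against the integer gridlines: one x-axis crossing is at x = 0; it crosses the z-axis at the gridline z = 0.
(d) Assembling these constraints gives the stated polynomial.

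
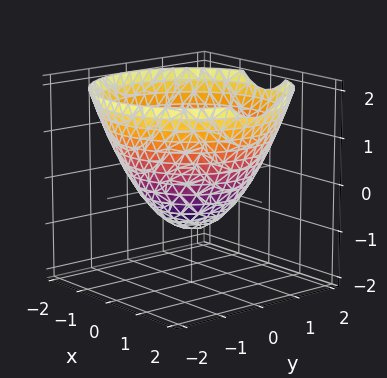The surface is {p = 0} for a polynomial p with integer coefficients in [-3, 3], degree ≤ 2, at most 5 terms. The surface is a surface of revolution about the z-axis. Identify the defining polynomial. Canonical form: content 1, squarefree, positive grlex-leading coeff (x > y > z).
2*x^2 + 2*y^2 - 3*z - 3

Degree: no degree-1 surface has this shape, so deg p = 2.
By symmetry, the z-axis is an axis of rotation, so x and y enter only as x² + y².
From the axis intercepts and sections: a circular section at z = 1 has radius between 1 and 2; one z-axis crossing is at z = -1.
Fitting integer coefficients to these (and the overall shape) gives p.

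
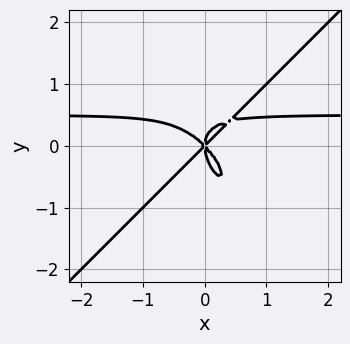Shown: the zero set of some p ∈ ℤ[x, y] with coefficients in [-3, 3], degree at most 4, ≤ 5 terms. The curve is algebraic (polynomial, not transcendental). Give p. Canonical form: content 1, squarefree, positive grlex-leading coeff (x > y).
2*x^3*y - x*y^3 - y^4 - x^3 + x*y^2

First, the degree is 4 — no degree-3 curve has this shape.
Next, from the visible intercepts: one y-axis crossing is at y = 0; it meets the x-axis at x = 0 (among the integer gridlines).
Finally, assembling these constraints gives the stated polynomial.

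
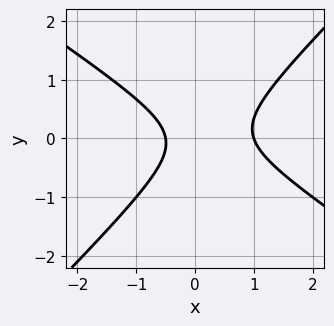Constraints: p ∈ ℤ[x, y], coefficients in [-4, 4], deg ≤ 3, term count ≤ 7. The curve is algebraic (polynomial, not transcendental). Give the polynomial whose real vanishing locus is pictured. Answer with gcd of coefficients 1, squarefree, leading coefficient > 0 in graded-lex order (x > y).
2*x^2 + x*y - 3*y^2 - x - 1

First, degree: a generic line meets the curve in up to 2 points, so deg p = 2.
Then, checking where it meets the axes: it misses every integer gridline on the y-axis; it meets the x-axis at x = 1 (among the integer gridlines).
Finally, matching integer coefficients to the picture gives p.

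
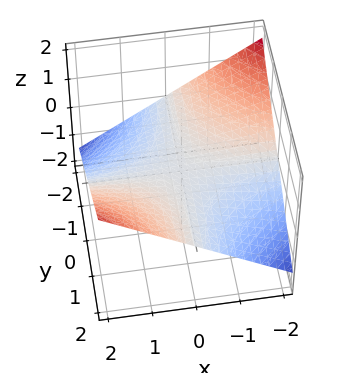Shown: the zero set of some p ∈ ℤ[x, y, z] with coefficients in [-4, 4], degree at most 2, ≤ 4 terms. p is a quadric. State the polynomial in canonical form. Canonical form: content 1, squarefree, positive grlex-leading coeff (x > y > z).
x*y - 3*z

1. deg p = 2. A saddle surface; a quadric.
2. Reading off the gridlines: it meets the z-axis at z = 0 (among the integer gridlines); every point of the y-axis in the box is on the surface; the visible x-axis segment lies entirely on the surface.
3. Solving for integer coefficients yields p as stated.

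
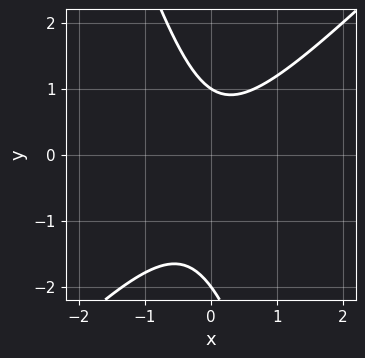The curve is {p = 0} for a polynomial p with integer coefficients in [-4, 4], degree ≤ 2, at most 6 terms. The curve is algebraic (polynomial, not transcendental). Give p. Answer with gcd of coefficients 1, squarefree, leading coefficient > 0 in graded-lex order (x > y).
1. Degree: no degree-1 curve has this shape, so deg p = 2.
2. From the visible intercepts: the y-axis gridline crossings are at y ∈ {-2, 1}; it misses every integer gridline on the x-axis.
3. Fitting integer coefficients to these (and the overall shape) gives p.

3*x^2 - 2*x*y - y^2 - y + 2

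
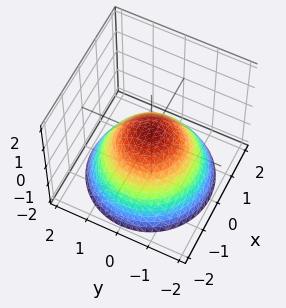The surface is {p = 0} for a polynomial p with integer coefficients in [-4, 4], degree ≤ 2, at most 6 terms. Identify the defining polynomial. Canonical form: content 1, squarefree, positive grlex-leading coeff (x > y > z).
First, deg p = 2.
Then, symmetry: the z-axis is an axis of rotation, so x and y enter only as x² + y².
Next, checking where it meets the axes: a circular section at z = -2 has radius between 1 and 2.
Finally, solving for integer coefficients yields p as stated.

2*x^2 + 2*y^2 + 3*z - 1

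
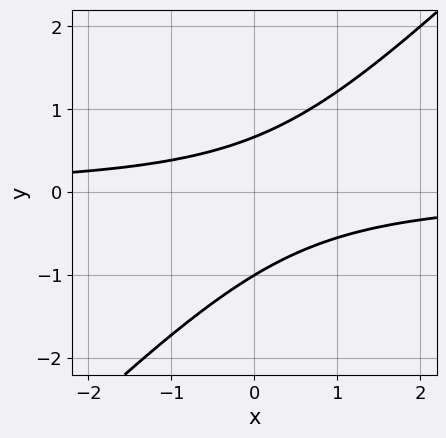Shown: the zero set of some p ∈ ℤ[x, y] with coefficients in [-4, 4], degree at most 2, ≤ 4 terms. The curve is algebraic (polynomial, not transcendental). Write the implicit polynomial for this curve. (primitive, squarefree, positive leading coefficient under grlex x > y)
deg p = 2. No degree-1 curve has this shape.
Reading off the gridlines: it misses every integer gridline on the x-axis; one y-axis crossing is at y = -1.
The integer polynomial consistent with all of this is the stated p.

3*x*y - 3*y^2 - y + 2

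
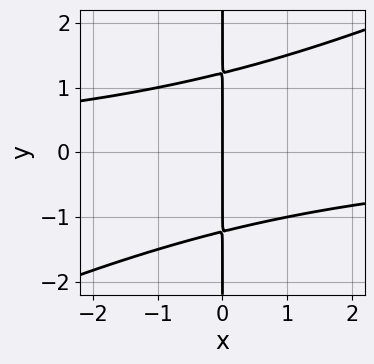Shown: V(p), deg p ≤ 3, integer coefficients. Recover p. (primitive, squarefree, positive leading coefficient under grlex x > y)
x^2*y - 2*x*y^2 + 3*x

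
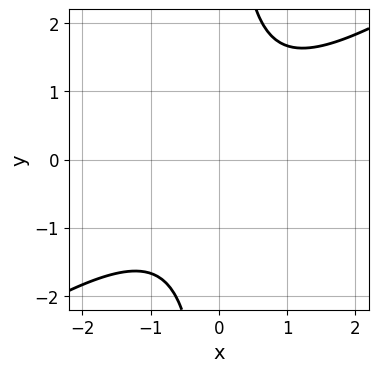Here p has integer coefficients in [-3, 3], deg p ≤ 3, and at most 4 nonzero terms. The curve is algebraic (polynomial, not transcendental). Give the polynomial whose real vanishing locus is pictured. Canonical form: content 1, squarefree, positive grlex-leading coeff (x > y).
(a) Degree: no degree-1 curve has this shape, so deg p = 2.
(b) Checking where it meets the axes: no x-intercept at any integer in the box; it misses every integer gridline on the y-axis.
(c) Putting this together gives p.

2*x^2 - 3*x*y + 3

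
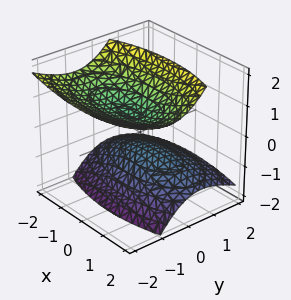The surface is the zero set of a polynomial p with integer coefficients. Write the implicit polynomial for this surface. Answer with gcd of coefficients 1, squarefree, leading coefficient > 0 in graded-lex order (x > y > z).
The picture has 2 separate pieces. Treating them together as one polynomial.
Degree: a generic line meets the surface in up to 2 points, so deg p = 2.
Checking where it meets the axes: the surface avoids every integer x-axis point in the box; the surface avoids every integer y-axis point in the box.
Together with the visible shape, these determine p as stated.

x^2 + 3*y^2 + 3*y*z - 3*z^2 + 2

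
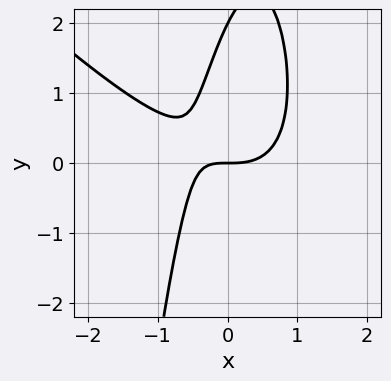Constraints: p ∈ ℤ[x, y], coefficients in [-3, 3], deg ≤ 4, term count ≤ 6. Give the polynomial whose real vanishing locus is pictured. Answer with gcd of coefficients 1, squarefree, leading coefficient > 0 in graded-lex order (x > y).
2*x^3 + 2*x^2*y - 2*x*y + y^2 - 2*y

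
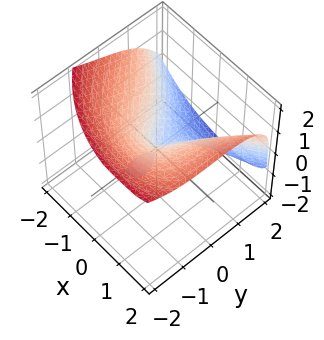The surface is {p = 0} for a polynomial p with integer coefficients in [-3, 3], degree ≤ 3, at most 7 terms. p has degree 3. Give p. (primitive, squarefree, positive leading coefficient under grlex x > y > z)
x*y*z - y^3 - 2*z^3 + 2*x^2 - 2*y*z

First, the picture has 2 separate pieces. They look like related sheets of one shape, so recover p as a whole.
Then, deg p = 3. A generic line meets the surface in up to 3 points.
Next, observable constraints: one z-axis crossing is at z = 0; one y-axis crossing is at y = 0.
Finally, putting this together gives p.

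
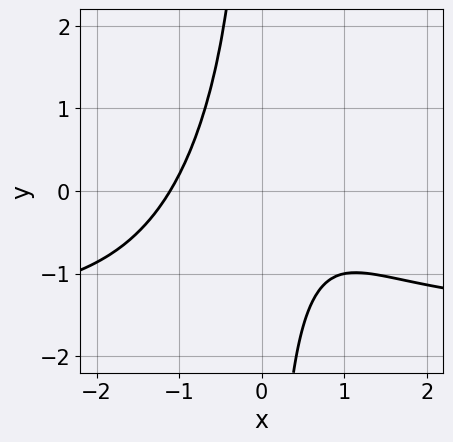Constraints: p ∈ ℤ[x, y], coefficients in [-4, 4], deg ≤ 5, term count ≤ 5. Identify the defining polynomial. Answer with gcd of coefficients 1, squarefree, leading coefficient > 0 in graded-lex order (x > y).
2*x^3*y + 3*x^3 + 3*x*y - x + 3

First, the degree is 4 — a generic line meets the curve in up to 4 points.
Then, observable constraints: no y-intercept at any integer in the box.
Finally, the integer polynomial consistent with all of this is the stated p.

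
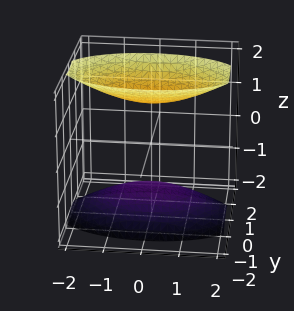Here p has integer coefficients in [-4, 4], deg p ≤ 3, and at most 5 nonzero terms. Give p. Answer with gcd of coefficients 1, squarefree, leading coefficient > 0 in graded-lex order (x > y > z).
First, there are 2 components. They look like related sheets of one shape, so recover p as a whole.
Then, degree: two separate bowl-shaped sheets opening away from each other; a quadric, so deg p = 2.
Then, symmetries: it's symmetric under x → −x, forcing even powers of x; mirror symmetry y ↦ −y ⇒ only even powers of y; it's symmetric under z → −z, forcing even powers of z.
Next, from the axis intercepts and sections: it misses every integer gridline on the x-axis; no y-intercept at any integer in the box.
Finally, assembling these constraints gives the stated polynomial.

x^2 + 3*y^2 - 2*z^2 + 3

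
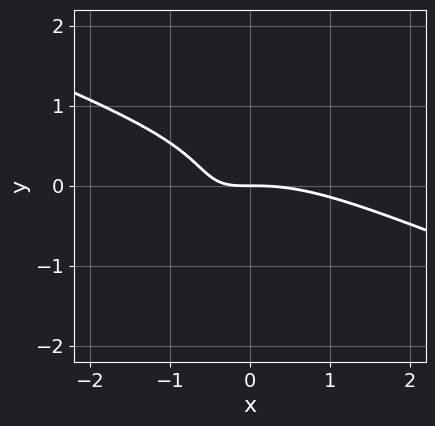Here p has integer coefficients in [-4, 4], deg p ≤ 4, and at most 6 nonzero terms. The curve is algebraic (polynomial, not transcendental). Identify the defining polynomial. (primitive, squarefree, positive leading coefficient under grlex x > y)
x^3 + 2*x^2*y + 3*y^3 + 3*x*y + 2*y

1. deg p = 3. The shape is more complex than any degree-2 curve.
2. Against the integer gridlines: one y-axis crossing is at y = 0; it meets the x-axis at x = 0 (among the integer gridlines).
3. Solving for integer coefficients yields p as stated.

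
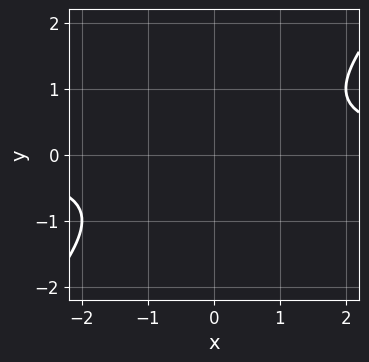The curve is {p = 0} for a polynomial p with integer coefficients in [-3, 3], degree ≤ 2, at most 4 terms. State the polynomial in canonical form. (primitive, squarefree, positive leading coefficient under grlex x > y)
deg p = 2.
Checking where it meets the axes: it misses every integer gridline on the x-axis; the curve avoids every integer y-axis point in the box.
Together with the visible shape, these determine p as stated.

x*y - y^2 - 1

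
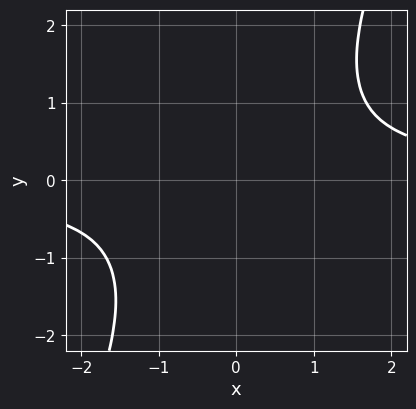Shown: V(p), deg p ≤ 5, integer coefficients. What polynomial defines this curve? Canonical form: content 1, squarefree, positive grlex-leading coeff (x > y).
1. deg p = 4. No degree-3 curve has this shape.
2. Reading off the gridlines: it misses every integer gridline on the x-axis; no y-intercept at any integer in the box.
3. Assembling these constraints gives the stated polynomial.

2*x^3*y - x^2*y^2 - 2*x^2 - 1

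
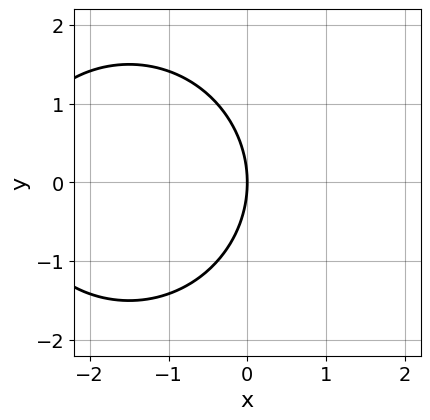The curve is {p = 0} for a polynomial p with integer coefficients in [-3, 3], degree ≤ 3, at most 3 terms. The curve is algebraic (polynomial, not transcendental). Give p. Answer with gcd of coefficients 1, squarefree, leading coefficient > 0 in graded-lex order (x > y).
deg p = 2. No degree-1 curve has this shape.
Symmetries: it's symmetric under y → −y, forcing even powers of y.
From the visible intercepts: one y-axis crossing is at y = 0; it meets the x-axis at x = 0 (among the integer gridlines).
Together with the visible shape, these determine p as stated.

x^2 + y^2 + 3*x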